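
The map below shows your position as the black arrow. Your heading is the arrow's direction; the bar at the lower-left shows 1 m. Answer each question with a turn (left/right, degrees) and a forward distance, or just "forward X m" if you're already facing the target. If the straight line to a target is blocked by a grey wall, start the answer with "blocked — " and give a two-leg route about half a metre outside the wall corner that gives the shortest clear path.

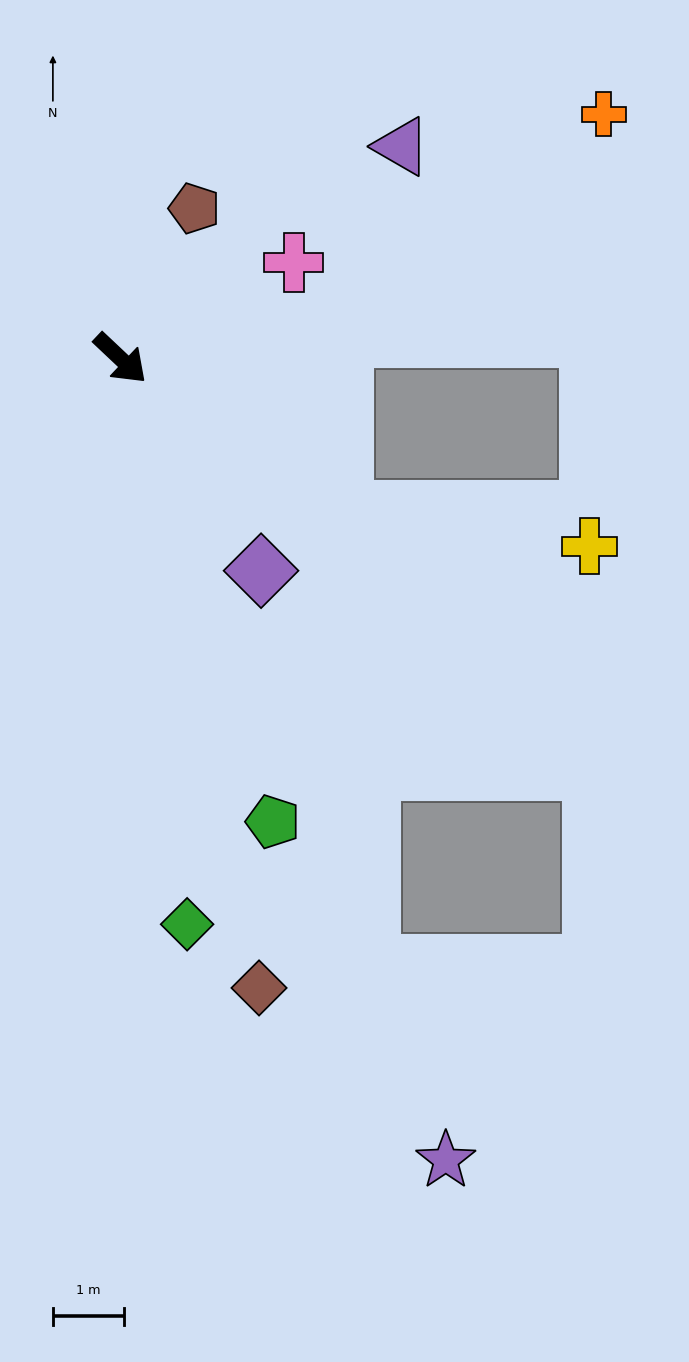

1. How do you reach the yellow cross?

blocked — turn left 9°, forward 3.8 m, then turn left 26°, forward 3.5 m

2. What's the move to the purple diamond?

turn right 13°, forward 3.6 m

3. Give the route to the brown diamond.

turn right 34°, forward 9.1 m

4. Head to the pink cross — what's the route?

turn left 72°, forward 2.8 m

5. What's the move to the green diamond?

turn right 40°, forward 8.0 m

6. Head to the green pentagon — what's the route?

turn right 28°, forward 6.9 m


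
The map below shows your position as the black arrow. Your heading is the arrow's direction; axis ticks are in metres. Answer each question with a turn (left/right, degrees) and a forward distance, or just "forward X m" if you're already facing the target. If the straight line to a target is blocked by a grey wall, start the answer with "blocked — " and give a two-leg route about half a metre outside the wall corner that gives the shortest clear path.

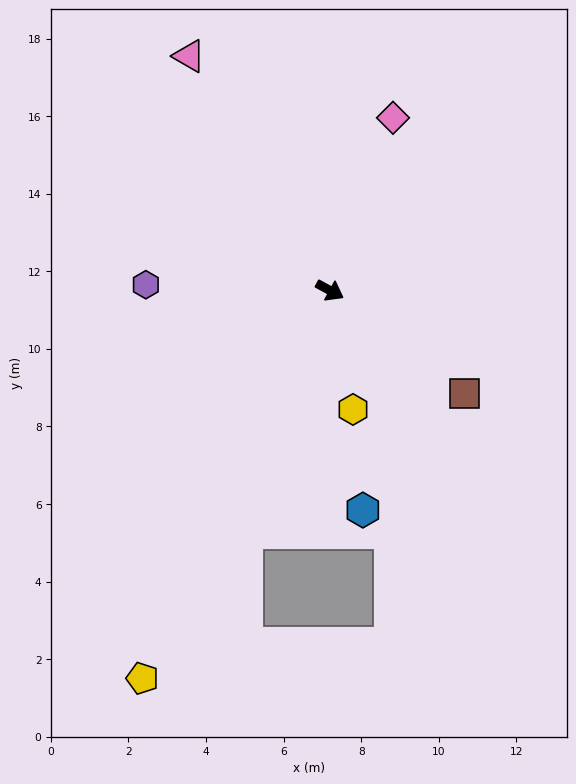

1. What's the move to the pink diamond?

turn left 98°, forward 4.7 m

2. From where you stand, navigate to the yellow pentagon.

turn right 87°, forward 11.1 m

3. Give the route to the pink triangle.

turn left 150°, forward 7.0 m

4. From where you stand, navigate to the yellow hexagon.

turn right 50°, forward 3.1 m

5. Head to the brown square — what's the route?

turn right 9°, forward 4.4 m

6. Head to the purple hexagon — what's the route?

turn right 153°, forward 4.7 m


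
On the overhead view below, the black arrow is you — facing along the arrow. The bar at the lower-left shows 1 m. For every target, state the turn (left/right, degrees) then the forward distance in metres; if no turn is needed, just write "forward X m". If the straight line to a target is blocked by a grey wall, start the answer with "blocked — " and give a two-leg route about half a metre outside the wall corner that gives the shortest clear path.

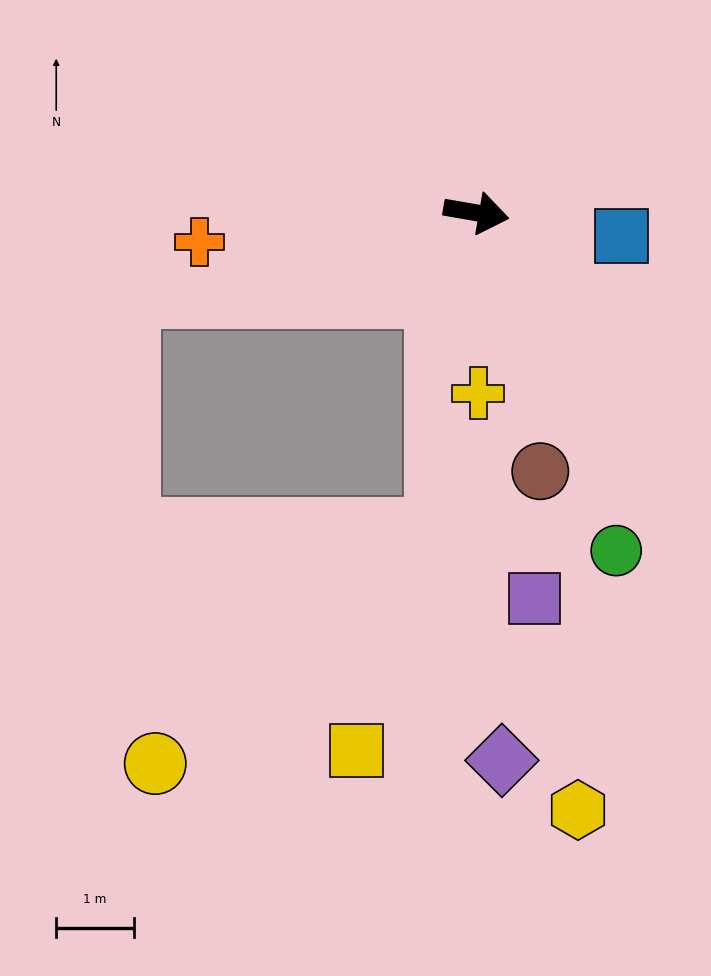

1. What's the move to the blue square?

forward 1.9 m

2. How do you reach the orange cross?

turn right 164°, forward 3.6 m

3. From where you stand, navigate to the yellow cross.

turn right 79°, forward 2.3 m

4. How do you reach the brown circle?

turn right 66°, forward 3.4 m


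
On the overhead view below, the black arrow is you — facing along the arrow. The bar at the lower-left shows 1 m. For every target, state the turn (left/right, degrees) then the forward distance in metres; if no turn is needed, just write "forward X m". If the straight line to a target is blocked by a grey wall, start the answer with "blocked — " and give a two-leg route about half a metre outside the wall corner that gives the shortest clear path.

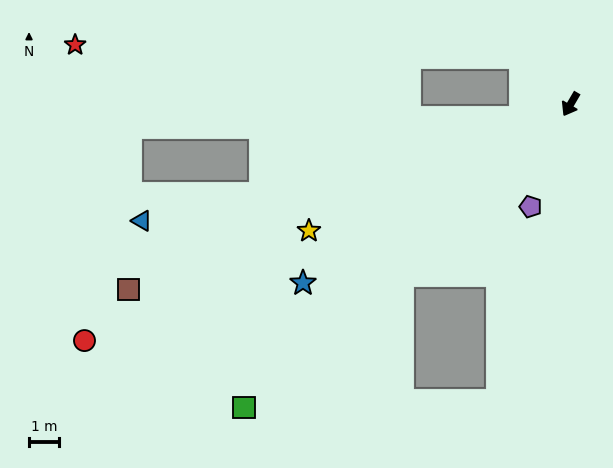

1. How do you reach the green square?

turn right 17°, forward 14.9 m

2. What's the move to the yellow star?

turn right 34°, forward 9.7 m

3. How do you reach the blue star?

turn right 26°, forward 10.7 m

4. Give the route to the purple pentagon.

turn left 9°, forward 3.7 m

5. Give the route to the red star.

blocked — turn right 104°, forward 2.3 m, then turn left 43°, forward 14.9 m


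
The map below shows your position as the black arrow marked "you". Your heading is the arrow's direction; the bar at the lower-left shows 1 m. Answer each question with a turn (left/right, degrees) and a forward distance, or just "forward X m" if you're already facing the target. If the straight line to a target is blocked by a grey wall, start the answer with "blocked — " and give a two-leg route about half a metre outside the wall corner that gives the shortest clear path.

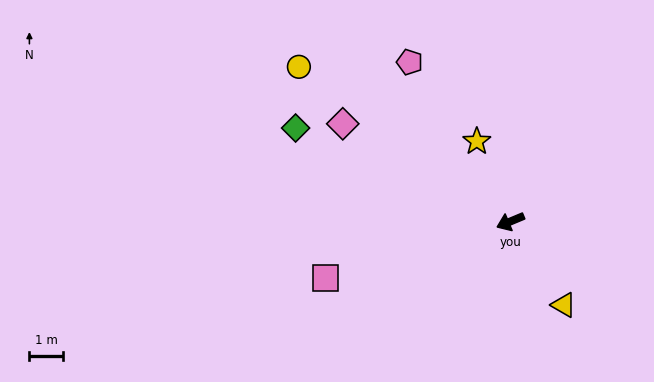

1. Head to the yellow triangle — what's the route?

turn left 100°, forward 3.0 m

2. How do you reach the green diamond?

turn right 46°, forward 7.1 m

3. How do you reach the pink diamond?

turn right 53°, forward 5.9 m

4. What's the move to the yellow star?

turn right 90°, forward 2.6 m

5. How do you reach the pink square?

turn right 6°, forward 5.8 m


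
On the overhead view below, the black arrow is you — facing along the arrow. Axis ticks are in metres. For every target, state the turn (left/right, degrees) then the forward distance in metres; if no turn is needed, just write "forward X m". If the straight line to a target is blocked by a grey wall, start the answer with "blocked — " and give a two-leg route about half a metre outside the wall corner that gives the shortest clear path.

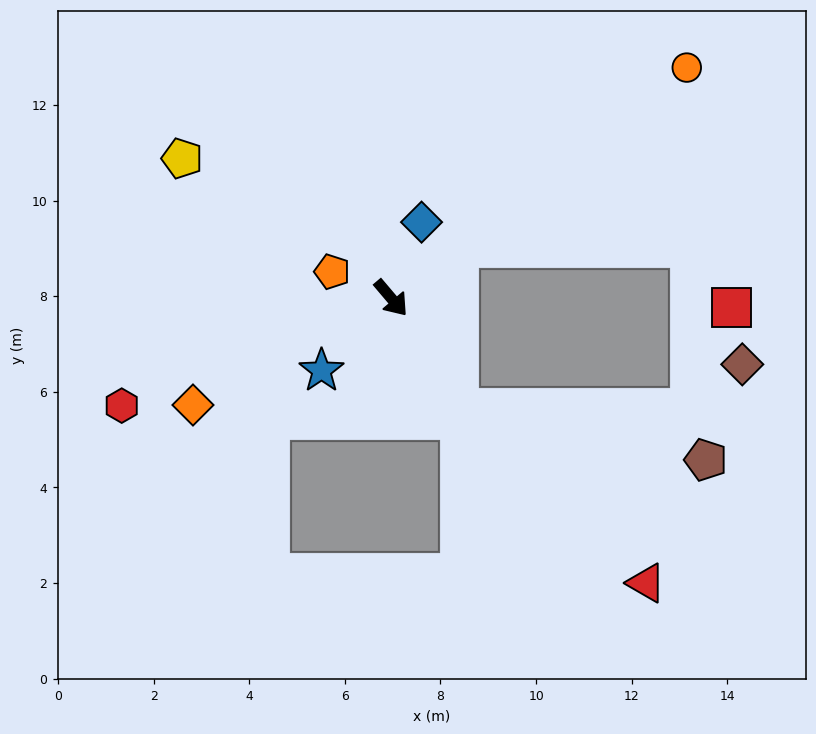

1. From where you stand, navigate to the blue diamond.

turn left 118°, forward 1.7 m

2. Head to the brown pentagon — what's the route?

blocked — turn right 9°, forward 2.7 m, then turn left 47°, forward 5.3 m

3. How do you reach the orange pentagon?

turn right 154°, forward 1.4 m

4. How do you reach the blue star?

turn right 84°, forward 2.1 m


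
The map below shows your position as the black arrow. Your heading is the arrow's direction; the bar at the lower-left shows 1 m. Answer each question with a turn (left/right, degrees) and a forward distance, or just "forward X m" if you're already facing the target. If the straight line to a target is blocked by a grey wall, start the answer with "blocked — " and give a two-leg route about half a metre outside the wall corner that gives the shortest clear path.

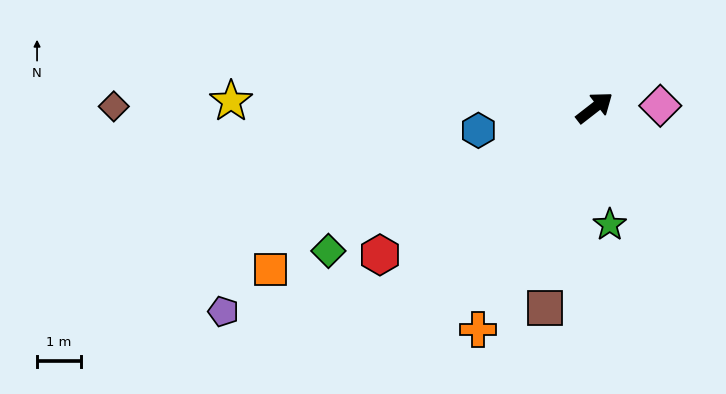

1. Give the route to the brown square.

turn right 142°, forward 4.7 m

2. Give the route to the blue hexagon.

turn left 153°, forward 2.7 m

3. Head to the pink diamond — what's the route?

turn right 36°, forward 1.5 m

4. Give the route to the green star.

turn right 120°, forward 2.7 m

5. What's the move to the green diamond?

turn left 170°, forward 6.8 m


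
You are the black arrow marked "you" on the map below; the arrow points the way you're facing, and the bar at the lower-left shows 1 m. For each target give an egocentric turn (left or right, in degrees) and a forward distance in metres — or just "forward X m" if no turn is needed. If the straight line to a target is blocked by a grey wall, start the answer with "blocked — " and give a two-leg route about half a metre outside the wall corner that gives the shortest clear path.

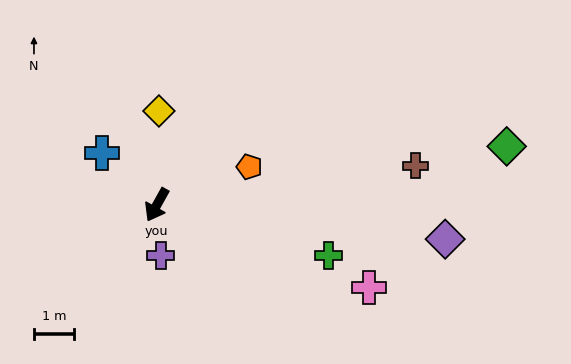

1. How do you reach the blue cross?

turn right 104°, forward 1.9 m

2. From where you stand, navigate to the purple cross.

turn left 34°, forward 1.3 m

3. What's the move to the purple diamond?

turn left 112°, forward 7.3 m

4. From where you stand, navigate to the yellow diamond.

turn right 152°, forward 2.4 m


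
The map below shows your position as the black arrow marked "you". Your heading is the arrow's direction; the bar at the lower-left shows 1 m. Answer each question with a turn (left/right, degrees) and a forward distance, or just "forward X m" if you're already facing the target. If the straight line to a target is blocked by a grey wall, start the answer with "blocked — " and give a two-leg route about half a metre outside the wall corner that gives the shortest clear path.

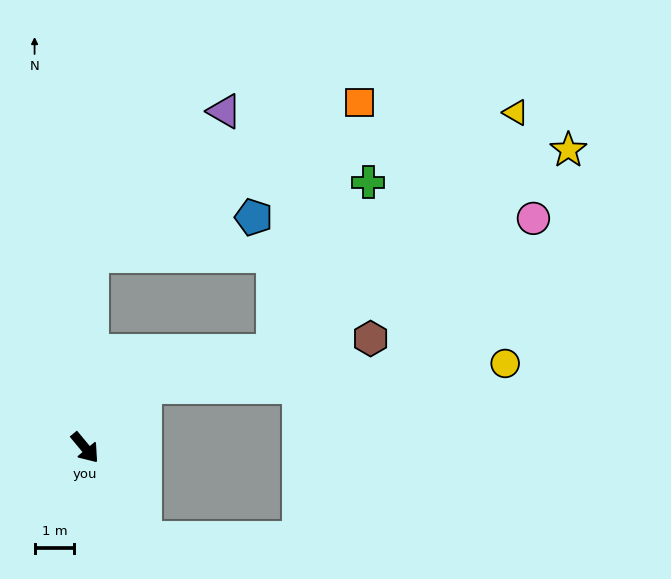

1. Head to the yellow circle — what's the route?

blocked — turn left 96°, forward 2.1 m, then turn right 42°, forward 9.1 m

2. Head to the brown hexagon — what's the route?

blocked — turn left 96°, forward 2.1 m, then turn right 33°, forward 5.8 m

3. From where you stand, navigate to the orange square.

blocked — turn left 138°, forward 4.8 m, then turn right 58°, forward 7.7 m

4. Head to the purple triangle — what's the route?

blocked — turn left 138°, forward 4.8 m, then turn right 40°, forward 4.9 m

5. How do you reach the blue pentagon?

blocked — turn left 138°, forward 4.8 m, then turn right 74°, forward 4.2 m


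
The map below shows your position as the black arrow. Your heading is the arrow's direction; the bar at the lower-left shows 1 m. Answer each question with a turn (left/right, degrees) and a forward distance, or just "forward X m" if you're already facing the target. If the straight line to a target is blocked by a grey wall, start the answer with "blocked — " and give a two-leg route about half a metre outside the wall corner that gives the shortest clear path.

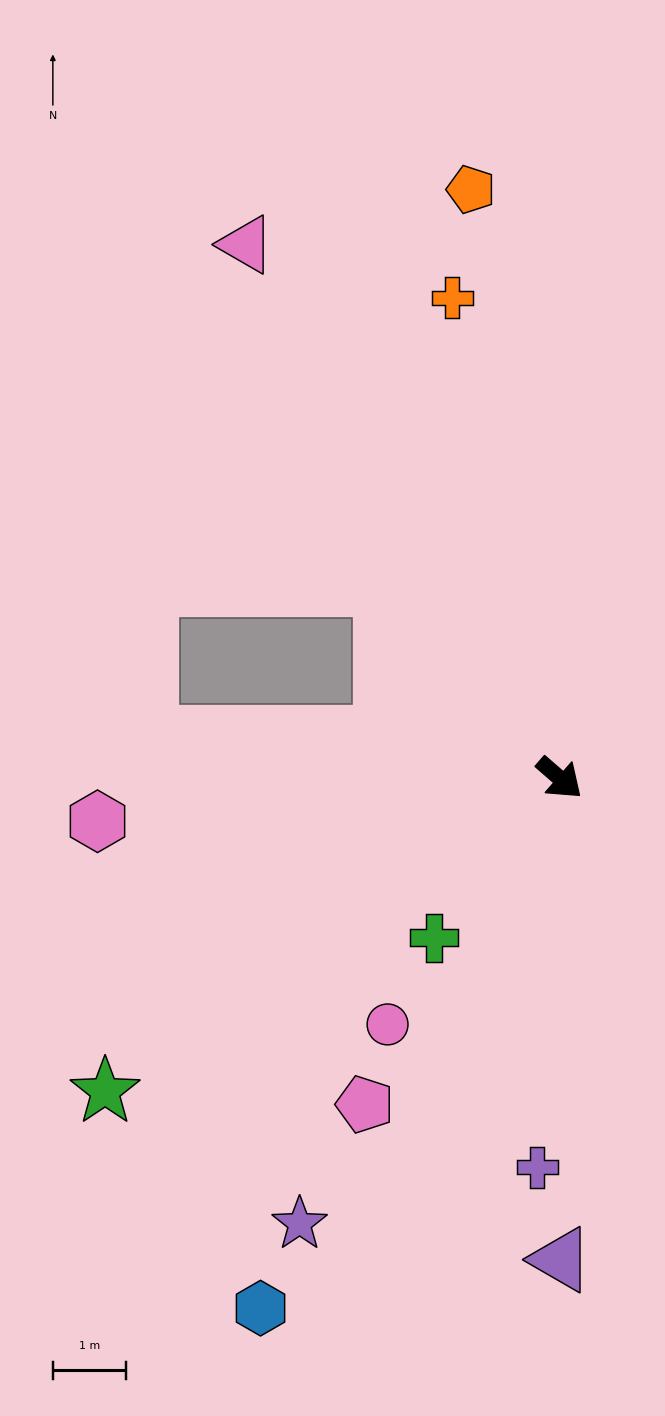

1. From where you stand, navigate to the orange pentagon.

turn left 140°, forward 8.1 m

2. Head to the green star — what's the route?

turn right 104°, forward 7.5 m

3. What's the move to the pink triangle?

turn left 161°, forward 8.4 m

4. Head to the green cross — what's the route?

turn right 87°, forward 2.8 m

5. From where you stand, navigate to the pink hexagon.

turn right 134°, forward 6.3 m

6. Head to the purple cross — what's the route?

turn right 52°, forward 5.3 m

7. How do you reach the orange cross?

turn left 144°, forward 6.7 m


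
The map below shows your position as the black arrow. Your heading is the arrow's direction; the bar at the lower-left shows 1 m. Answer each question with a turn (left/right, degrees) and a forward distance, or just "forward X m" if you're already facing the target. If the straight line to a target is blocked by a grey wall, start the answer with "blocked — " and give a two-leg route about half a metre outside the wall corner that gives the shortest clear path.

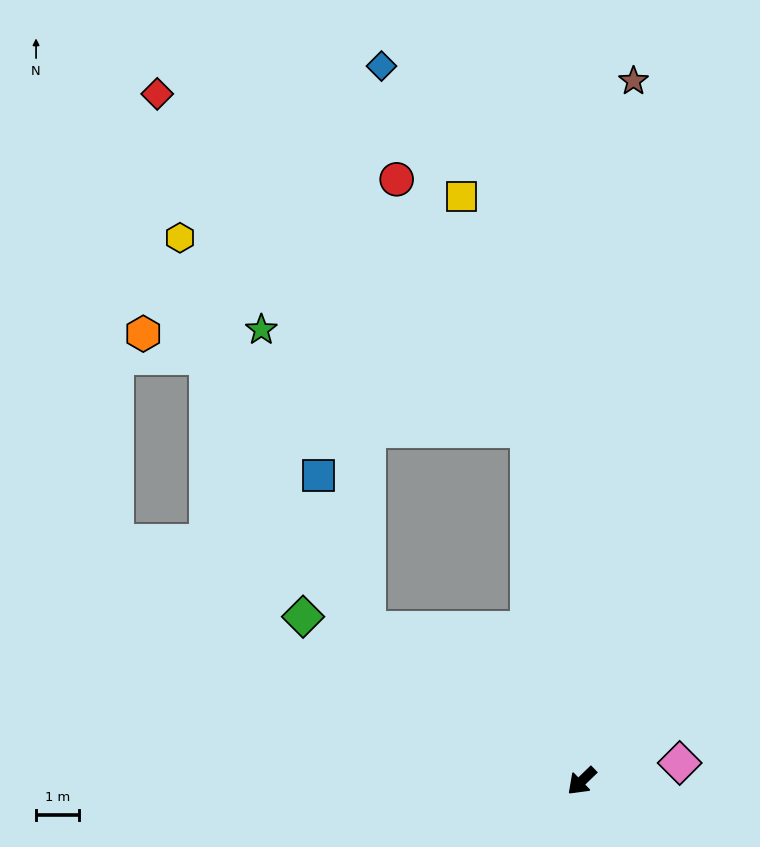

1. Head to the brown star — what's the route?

turn right 138°, forward 16.4 m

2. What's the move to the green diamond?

turn right 74°, forward 7.6 m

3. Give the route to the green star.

blocked — turn right 125°, forward 8.3 m, then turn left 61°, forward 6.7 m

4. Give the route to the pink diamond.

turn left 147°, forward 2.3 m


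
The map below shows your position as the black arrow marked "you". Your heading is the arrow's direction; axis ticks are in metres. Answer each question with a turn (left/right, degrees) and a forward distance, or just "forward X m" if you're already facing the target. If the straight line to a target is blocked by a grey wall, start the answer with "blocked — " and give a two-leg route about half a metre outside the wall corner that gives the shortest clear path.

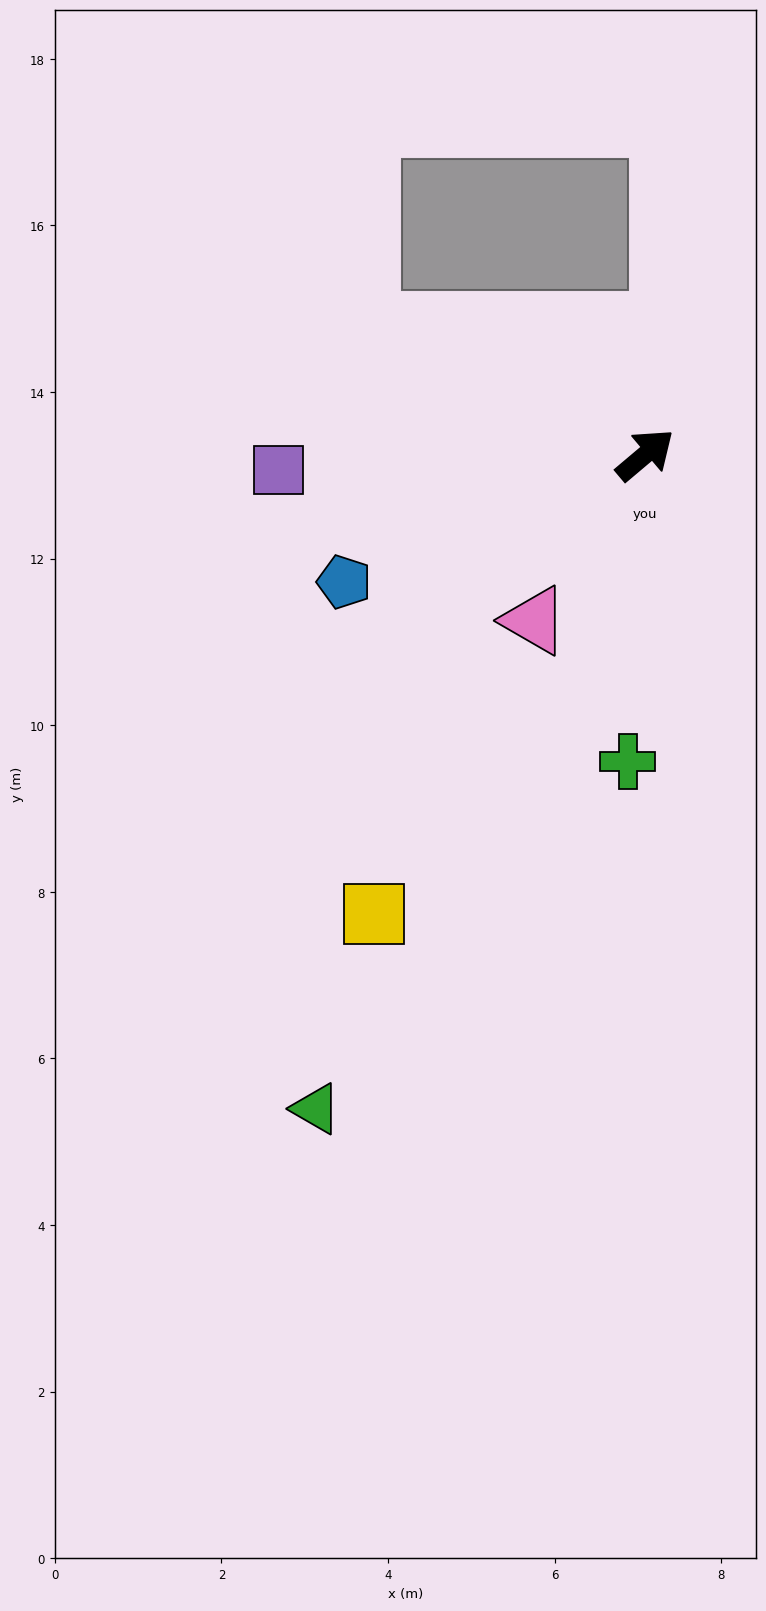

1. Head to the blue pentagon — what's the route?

turn left 163°, forward 3.9 m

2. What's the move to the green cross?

turn right 133°, forward 3.7 m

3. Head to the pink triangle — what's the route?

turn right 164°, forward 2.4 m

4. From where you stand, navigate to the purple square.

turn left 142°, forward 4.4 m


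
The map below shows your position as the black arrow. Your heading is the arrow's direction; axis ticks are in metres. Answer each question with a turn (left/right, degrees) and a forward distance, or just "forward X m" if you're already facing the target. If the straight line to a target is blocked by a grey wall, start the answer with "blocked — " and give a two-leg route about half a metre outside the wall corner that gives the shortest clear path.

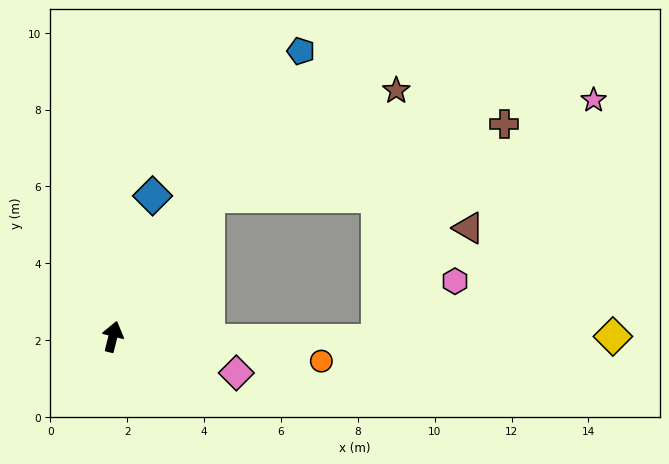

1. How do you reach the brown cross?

blocked — turn right 20°, forward 4.4 m, then turn right 42°, forward 7.9 m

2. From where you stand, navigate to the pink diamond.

turn right 92°, forward 3.3 m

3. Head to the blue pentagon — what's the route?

turn right 19°, forward 8.9 m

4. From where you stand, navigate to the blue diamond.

forward 3.8 m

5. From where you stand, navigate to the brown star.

blocked — turn right 20°, forward 4.4 m, then turn right 26°, forward 5.6 m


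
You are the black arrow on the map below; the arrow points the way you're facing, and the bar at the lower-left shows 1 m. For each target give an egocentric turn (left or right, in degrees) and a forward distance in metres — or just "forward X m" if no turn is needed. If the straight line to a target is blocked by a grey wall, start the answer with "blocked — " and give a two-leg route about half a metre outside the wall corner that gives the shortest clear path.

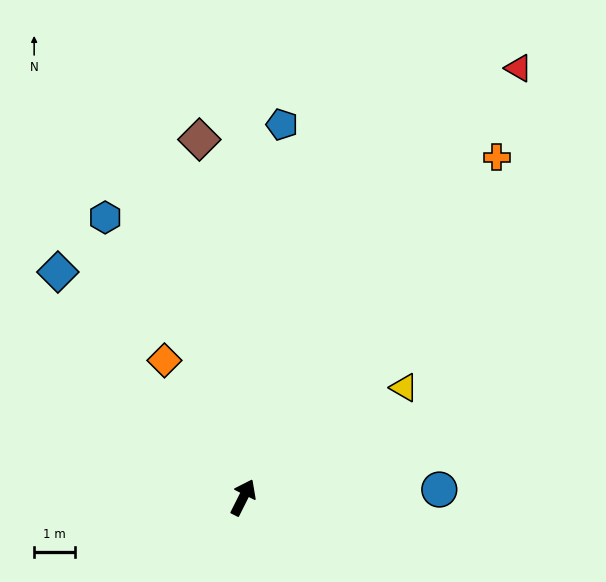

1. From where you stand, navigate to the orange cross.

turn right 10°, forward 10.3 m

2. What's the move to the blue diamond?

turn left 66°, forward 7.1 m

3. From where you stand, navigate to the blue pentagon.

turn left 21°, forward 9.1 m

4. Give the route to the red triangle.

turn right 6°, forward 12.4 m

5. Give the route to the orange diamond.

turn left 57°, forward 3.8 m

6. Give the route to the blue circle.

turn right 61°, forward 4.8 m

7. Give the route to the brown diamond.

turn left 34°, forward 8.8 m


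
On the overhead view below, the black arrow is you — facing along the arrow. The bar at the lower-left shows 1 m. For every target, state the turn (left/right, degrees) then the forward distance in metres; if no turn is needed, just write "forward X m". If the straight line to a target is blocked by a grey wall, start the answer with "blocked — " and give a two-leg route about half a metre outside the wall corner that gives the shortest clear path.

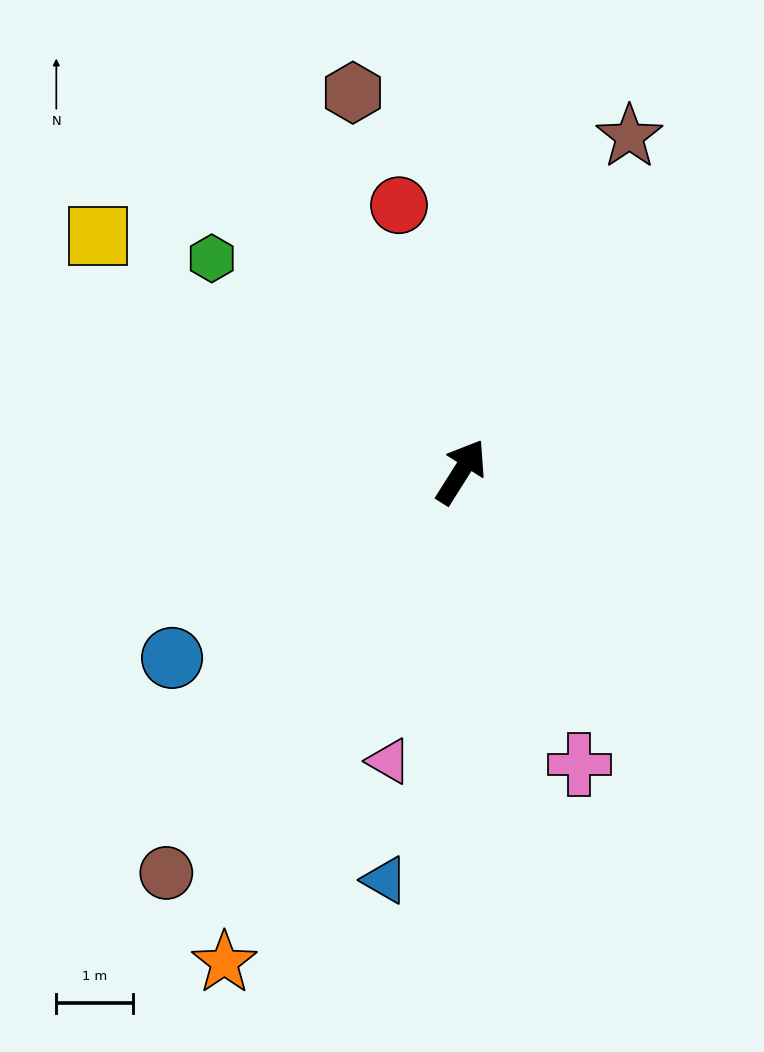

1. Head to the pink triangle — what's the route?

turn right 162°, forward 3.9 m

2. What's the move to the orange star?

turn right 174°, forward 7.1 m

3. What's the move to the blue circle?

turn left 155°, forward 4.5 m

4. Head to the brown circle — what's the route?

turn left 176°, forward 6.5 m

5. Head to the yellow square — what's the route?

turn left 89°, forward 5.7 m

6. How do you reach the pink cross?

turn right 126°, forward 4.1 m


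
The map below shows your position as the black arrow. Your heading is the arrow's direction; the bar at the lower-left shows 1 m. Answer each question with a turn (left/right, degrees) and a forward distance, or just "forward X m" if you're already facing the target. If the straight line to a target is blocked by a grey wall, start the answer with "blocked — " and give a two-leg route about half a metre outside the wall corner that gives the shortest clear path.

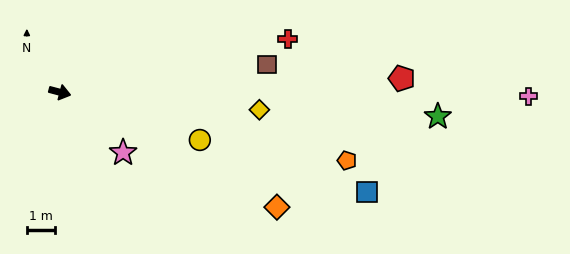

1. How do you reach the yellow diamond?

turn left 10°, forward 7.1 m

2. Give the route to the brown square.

turn left 22°, forward 7.4 m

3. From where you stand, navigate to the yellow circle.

turn right 4°, forward 5.3 m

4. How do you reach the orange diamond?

turn right 13°, forward 8.7 m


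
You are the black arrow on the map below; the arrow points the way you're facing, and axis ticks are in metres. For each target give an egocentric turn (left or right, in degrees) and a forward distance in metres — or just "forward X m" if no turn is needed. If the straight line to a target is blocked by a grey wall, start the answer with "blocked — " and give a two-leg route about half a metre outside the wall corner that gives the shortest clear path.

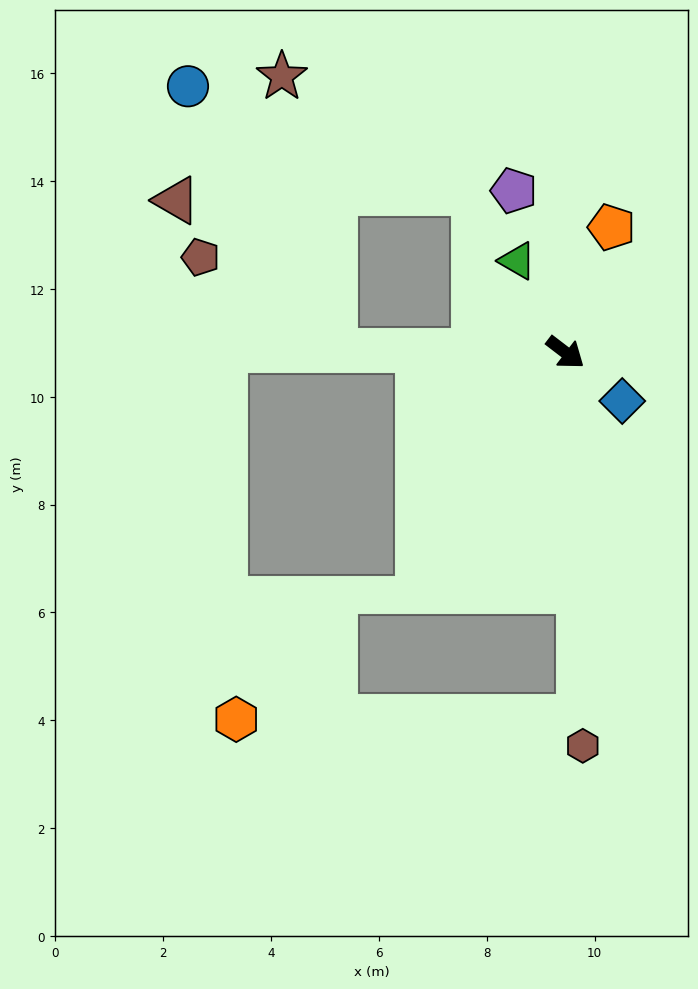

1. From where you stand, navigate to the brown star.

blocked — turn right 143°, forward 4.3 m, then turn right 79°, forward 5.2 m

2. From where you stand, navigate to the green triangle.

turn left 155°, forward 1.9 m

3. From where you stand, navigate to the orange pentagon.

turn left 107°, forward 2.5 m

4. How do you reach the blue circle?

blocked — turn right 143°, forward 4.3 m, then turn right 61°, forward 5.6 m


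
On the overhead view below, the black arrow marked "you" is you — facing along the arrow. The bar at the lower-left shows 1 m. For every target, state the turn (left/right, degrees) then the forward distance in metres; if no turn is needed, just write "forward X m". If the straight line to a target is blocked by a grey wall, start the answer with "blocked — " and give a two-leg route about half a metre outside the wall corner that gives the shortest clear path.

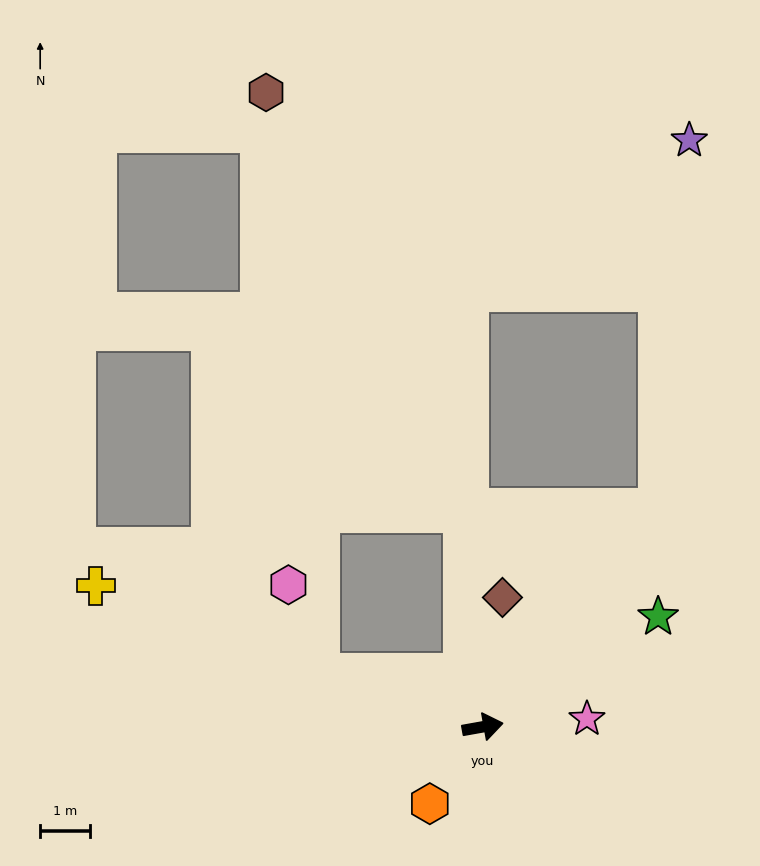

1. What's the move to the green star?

turn left 22°, forward 4.1 m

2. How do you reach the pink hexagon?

blocked — turn left 152°, forward 3.4 m, then turn right 54°, forward 1.9 m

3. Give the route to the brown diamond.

turn left 71°, forward 2.6 m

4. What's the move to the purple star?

blocked — turn left 41°, forward 5.6 m, then turn left 34°, forward 7.4 m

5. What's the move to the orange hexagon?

turn right 135°, forward 1.9 m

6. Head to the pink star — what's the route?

turn right 6°, forward 2.1 m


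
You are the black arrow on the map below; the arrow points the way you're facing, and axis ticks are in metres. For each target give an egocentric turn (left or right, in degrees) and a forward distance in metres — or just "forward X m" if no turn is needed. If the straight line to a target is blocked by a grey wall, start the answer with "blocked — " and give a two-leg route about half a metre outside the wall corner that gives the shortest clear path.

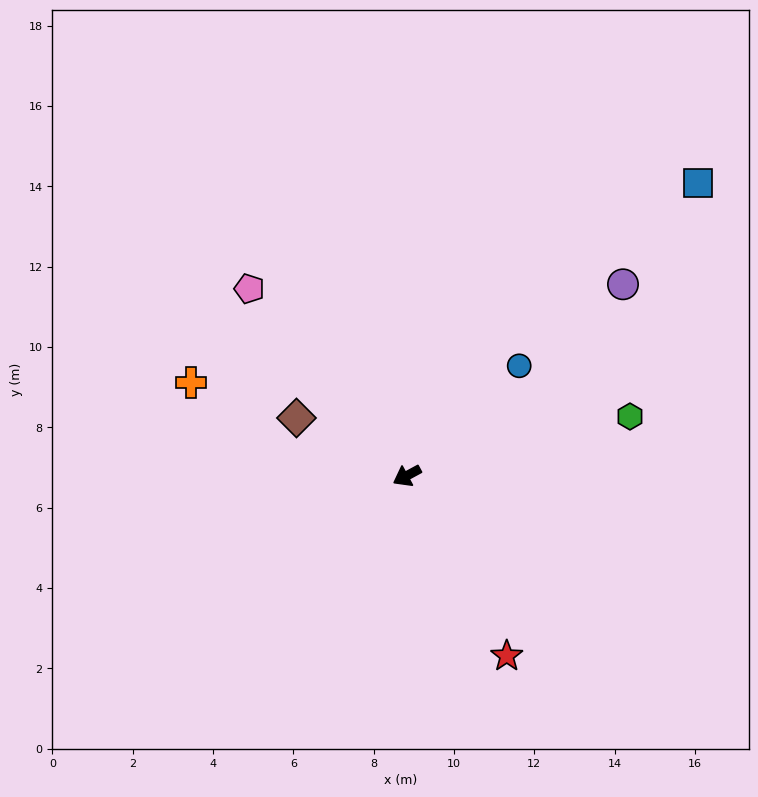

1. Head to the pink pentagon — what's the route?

turn right 78°, forward 6.1 m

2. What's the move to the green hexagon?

turn left 166°, forward 5.7 m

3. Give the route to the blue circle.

turn right 164°, forward 3.9 m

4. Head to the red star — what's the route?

turn left 91°, forward 5.1 m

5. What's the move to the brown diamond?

turn right 56°, forward 3.1 m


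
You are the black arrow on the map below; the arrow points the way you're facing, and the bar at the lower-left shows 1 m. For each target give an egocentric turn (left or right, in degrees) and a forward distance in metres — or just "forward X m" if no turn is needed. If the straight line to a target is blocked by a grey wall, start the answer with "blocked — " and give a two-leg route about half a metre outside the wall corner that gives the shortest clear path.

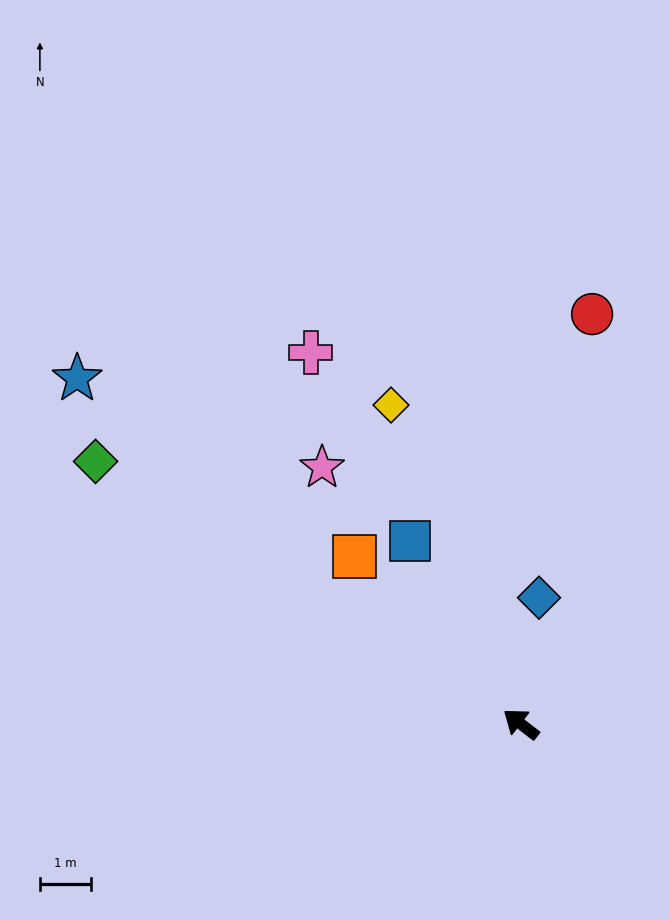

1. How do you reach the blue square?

turn right 21°, forward 4.2 m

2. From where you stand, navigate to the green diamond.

turn left 6°, forward 9.8 m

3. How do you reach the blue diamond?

turn right 60°, forward 2.5 m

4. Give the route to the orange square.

turn right 7°, forward 4.6 m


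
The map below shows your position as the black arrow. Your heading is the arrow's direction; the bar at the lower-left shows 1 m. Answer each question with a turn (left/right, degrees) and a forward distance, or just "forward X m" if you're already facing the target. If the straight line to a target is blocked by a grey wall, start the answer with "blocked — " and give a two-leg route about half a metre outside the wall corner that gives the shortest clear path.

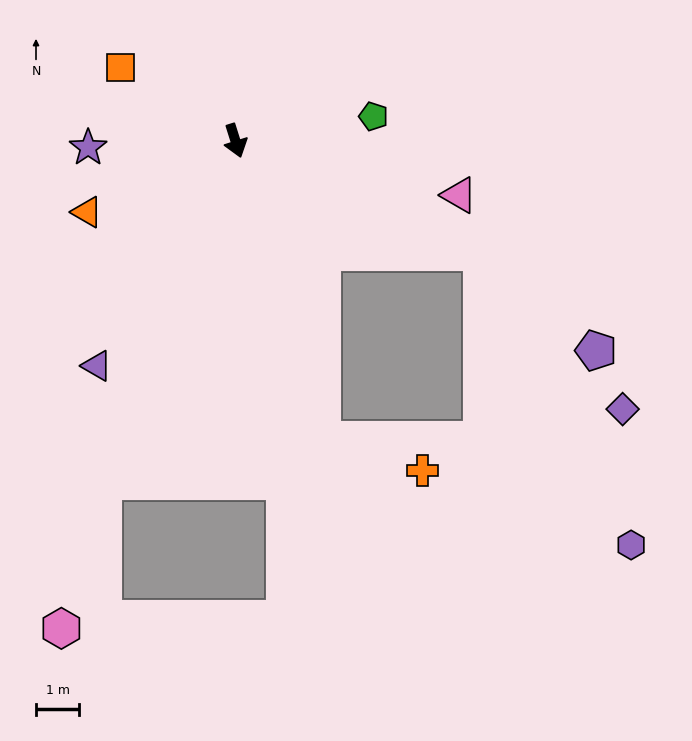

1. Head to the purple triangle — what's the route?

turn right 49°, forward 6.1 m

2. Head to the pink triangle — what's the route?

turn left 59°, forward 5.3 m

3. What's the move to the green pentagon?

turn left 83°, forward 3.2 m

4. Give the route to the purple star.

turn right 105°, forward 3.4 m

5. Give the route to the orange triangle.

turn right 82°, forward 3.8 m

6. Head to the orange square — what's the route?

turn right 140°, forward 3.1 m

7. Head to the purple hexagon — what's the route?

blocked — turn left 48°, forward 6.2 m, then turn right 38°, forward 7.6 m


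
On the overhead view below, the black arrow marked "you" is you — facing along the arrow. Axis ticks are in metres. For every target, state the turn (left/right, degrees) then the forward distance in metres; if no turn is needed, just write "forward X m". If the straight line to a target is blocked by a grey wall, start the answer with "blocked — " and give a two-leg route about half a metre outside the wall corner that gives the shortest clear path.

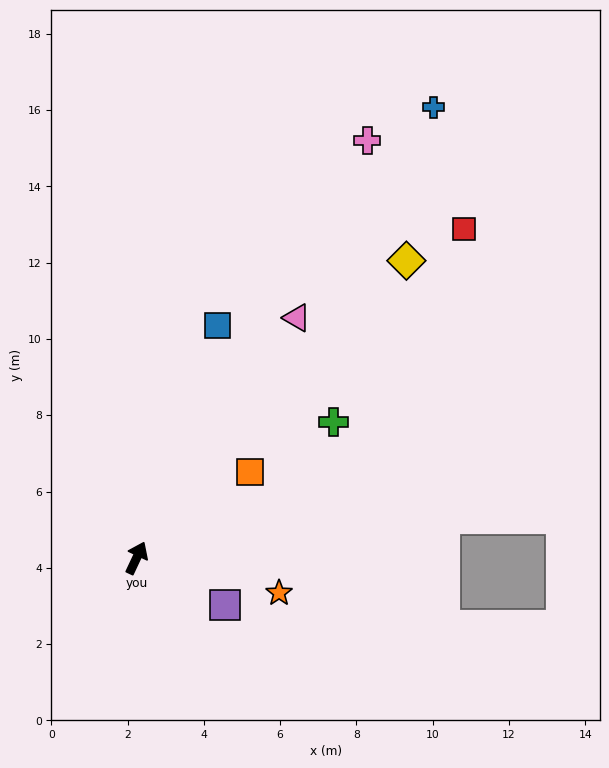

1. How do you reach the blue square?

turn left 6°, forward 6.4 m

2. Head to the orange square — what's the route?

turn right 28°, forward 3.7 m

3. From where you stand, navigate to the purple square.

turn right 93°, forward 2.6 m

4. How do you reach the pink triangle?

turn right 9°, forward 7.6 m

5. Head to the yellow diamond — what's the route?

turn right 17°, forward 10.5 m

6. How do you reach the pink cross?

turn right 4°, forward 12.5 m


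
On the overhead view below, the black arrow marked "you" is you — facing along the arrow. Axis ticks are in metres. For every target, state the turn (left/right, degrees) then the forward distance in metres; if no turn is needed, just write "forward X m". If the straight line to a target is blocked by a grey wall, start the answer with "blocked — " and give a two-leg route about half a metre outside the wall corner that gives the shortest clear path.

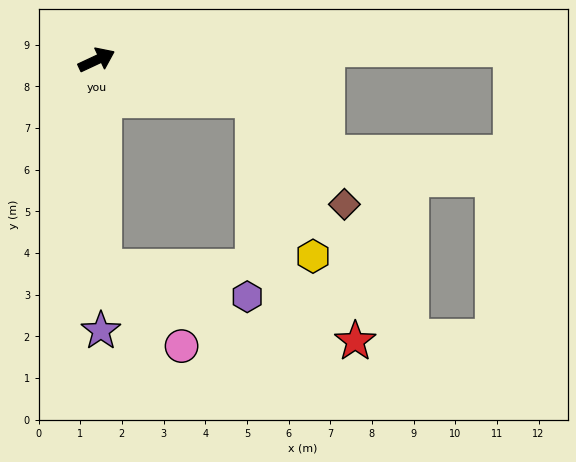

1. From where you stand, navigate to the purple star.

turn right 114°, forward 6.5 m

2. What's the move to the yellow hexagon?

blocked — turn right 40°, forward 3.9 m, then turn right 54°, forward 4.0 m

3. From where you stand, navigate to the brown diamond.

blocked — turn right 40°, forward 3.9 m, then turn right 34°, forward 3.3 m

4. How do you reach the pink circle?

blocked — turn right 113°, forward 5.0 m, then turn left 42°, forward 2.7 m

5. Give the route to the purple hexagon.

blocked — turn right 113°, forward 5.0 m, then turn left 76°, forward 3.5 m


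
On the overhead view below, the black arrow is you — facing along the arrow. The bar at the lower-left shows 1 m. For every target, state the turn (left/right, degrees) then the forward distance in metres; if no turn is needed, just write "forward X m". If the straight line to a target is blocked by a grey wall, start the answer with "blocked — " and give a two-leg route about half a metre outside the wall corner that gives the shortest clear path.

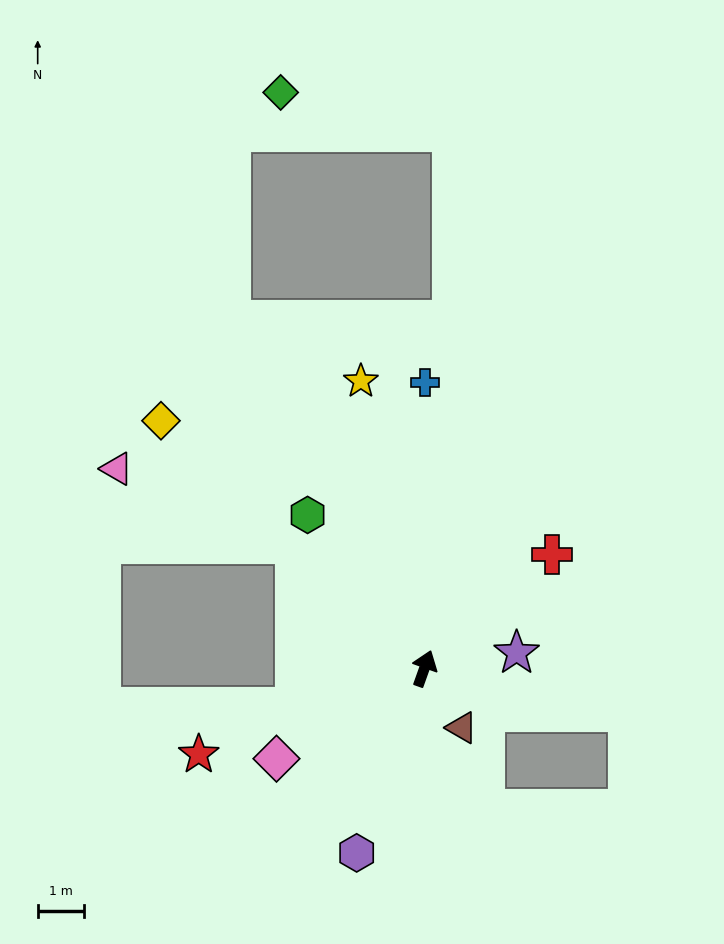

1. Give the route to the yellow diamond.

turn left 66°, forward 7.8 m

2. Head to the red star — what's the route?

turn left 131°, forward 5.2 m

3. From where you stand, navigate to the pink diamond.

turn left 141°, forward 3.7 m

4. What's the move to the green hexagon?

turn left 57°, forward 4.2 m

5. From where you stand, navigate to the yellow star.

turn left 32°, forward 6.3 m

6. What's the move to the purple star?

turn right 61°, forward 2.0 m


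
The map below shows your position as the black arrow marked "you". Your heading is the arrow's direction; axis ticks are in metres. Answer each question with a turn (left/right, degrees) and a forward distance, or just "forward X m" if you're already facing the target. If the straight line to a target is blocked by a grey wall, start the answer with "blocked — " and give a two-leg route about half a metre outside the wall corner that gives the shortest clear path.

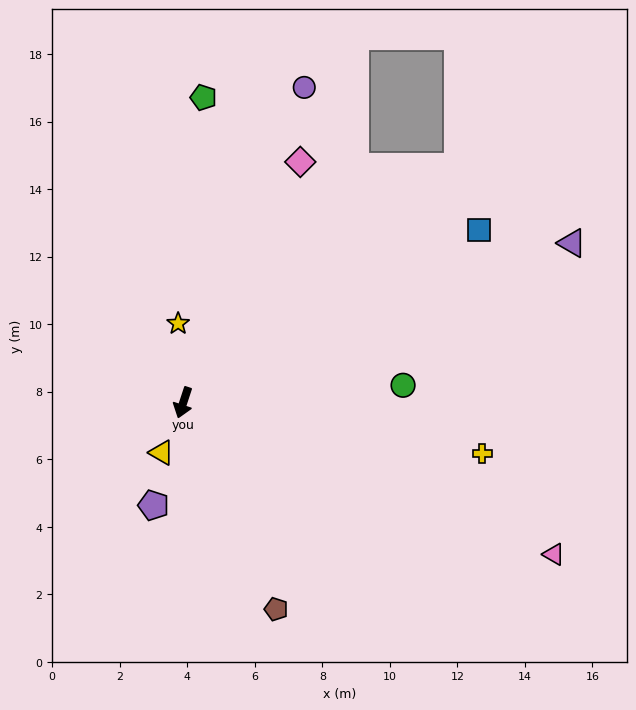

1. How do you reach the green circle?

turn left 113°, forward 6.5 m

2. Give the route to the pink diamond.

turn left 172°, forward 7.9 m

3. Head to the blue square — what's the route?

turn left 138°, forward 10.1 m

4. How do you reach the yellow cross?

turn left 98°, forward 9.0 m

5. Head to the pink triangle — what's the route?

turn left 86°, forward 11.9 m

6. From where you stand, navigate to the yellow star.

turn right 158°, forward 2.3 m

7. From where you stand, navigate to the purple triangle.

turn left 131°, forward 12.4 m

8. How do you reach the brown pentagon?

turn left 42°, forward 6.7 m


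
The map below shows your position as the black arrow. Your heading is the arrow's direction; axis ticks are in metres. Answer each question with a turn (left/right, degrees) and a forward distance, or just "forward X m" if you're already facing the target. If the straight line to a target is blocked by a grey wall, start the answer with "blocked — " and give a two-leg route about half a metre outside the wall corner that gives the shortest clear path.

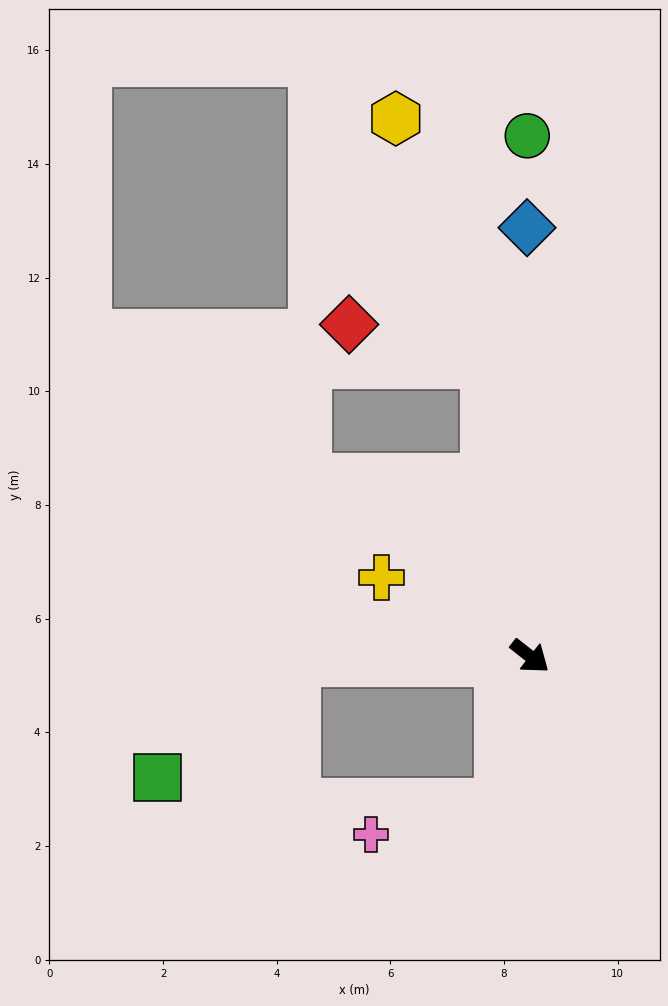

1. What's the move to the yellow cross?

turn right 170°, forward 3.0 m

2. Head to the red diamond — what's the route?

blocked — turn left 137°, forward 5.2 m, then turn left 65°, forward 2.5 m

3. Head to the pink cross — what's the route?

blocked — turn right 64°, forward 2.6 m, then turn right 64°, forward 2.3 m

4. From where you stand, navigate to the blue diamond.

turn left 129°, forward 7.5 m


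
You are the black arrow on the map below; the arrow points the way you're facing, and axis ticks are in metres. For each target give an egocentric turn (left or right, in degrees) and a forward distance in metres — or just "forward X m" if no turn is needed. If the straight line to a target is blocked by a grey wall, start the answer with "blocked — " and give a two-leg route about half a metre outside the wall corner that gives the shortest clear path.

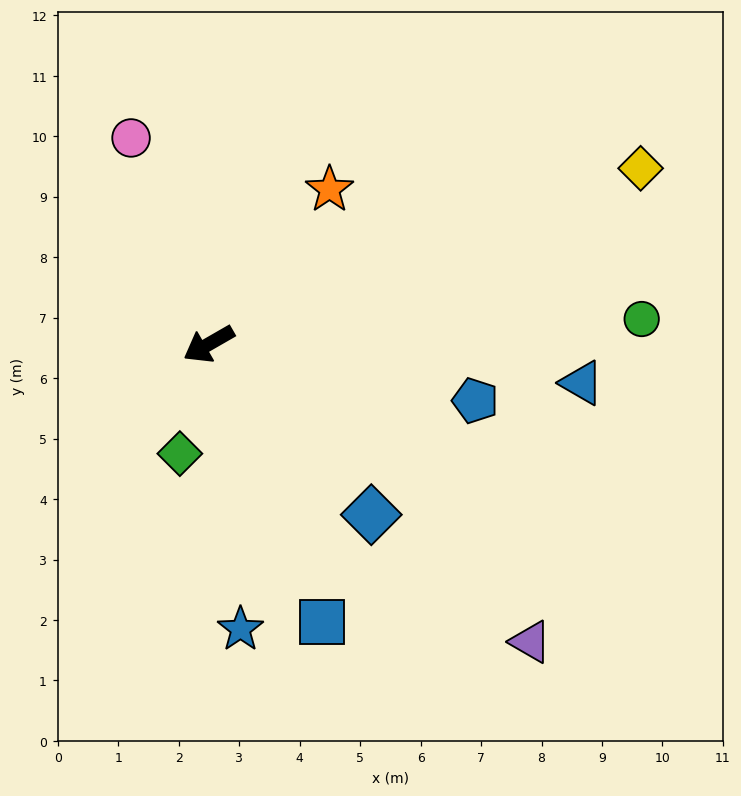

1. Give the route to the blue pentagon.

turn left 138°, forward 4.5 m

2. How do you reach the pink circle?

turn right 99°, forward 3.6 m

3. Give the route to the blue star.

turn left 66°, forward 4.7 m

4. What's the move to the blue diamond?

turn left 104°, forward 3.9 m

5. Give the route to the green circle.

turn left 153°, forward 7.2 m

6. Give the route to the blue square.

turn left 82°, forward 5.0 m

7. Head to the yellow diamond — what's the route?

turn left 172°, forward 7.7 m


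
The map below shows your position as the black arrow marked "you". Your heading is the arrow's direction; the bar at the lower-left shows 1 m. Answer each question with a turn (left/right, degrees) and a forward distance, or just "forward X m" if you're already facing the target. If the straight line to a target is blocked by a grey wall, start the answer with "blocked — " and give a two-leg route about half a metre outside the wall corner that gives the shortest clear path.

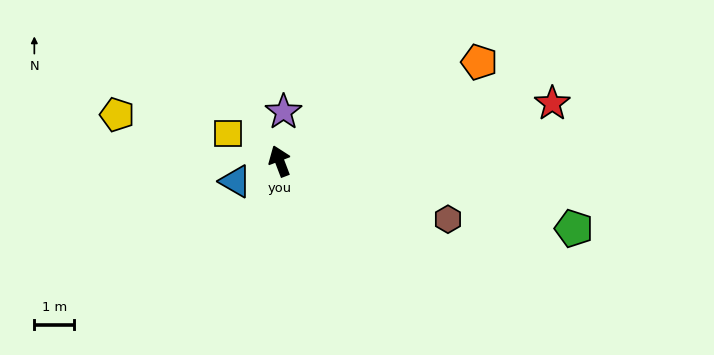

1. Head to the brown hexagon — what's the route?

turn right 130°, forward 4.5 m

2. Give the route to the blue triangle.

turn left 94°, forward 1.2 m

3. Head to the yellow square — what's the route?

turn left 41°, forward 1.5 m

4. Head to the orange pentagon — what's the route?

turn right 85°, forward 5.6 m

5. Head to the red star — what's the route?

turn right 99°, forward 7.0 m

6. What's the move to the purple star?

turn right 26°, forward 1.2 m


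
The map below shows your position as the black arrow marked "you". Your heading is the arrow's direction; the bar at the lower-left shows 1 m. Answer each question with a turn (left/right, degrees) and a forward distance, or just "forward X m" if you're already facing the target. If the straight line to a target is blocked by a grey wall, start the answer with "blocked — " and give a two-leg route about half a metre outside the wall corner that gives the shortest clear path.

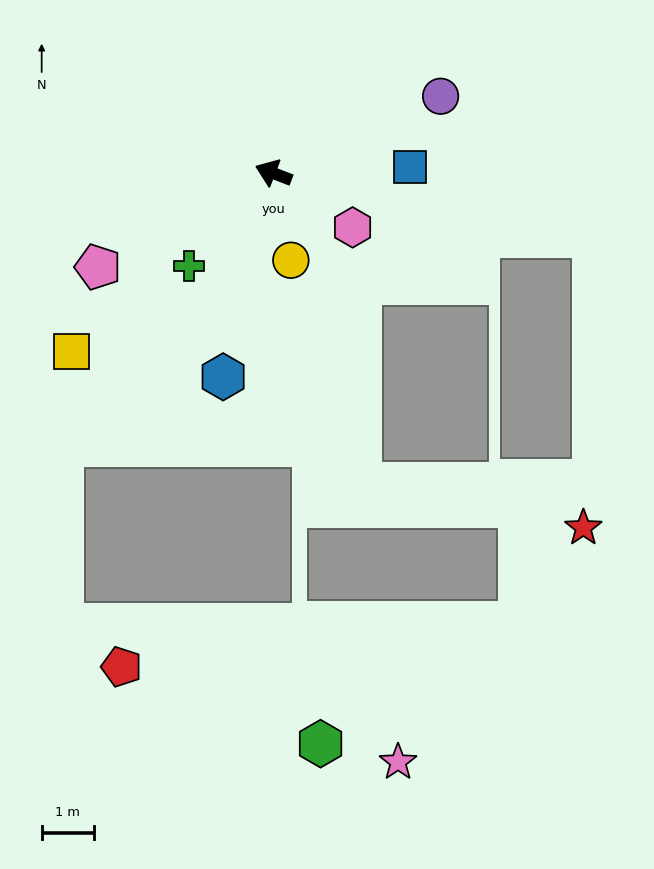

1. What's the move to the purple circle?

turn right 134°, forward 3.5 m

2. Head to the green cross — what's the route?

turn left 69°, forward 2.4 m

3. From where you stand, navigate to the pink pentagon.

turn left 49°, forward 3.8 m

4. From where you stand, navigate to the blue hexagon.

turn left 97°, forward 4.0 m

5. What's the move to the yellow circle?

turn left 122°, forward 1.7 m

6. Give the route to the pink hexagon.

turn left 167°, forward 1.8 m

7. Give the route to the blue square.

turn right 156°, forward 2.6 m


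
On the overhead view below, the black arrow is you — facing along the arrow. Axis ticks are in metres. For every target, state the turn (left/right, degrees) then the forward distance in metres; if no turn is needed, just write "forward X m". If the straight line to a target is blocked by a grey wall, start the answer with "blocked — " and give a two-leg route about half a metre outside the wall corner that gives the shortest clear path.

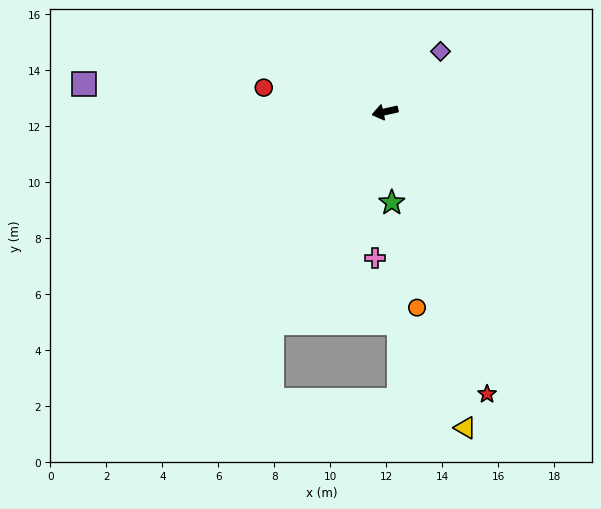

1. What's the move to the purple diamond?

turn right 145°, forward 2.9 m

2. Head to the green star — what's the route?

turn left 82°, forward 3.3 m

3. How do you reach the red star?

turn left 97°, forward 10.7 m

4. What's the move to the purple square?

turn right 18°, forward 10.8 m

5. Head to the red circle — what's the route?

turn right 24°, forward 4.4 m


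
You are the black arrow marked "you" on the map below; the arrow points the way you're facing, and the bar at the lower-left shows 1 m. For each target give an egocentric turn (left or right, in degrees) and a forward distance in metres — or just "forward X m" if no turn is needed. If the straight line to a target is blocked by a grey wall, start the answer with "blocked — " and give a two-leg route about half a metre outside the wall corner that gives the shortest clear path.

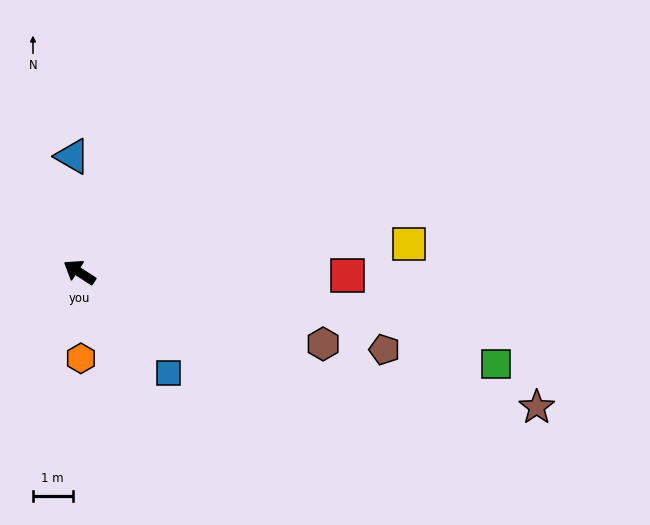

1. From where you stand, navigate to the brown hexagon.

turn right 163°, forward 6.4 m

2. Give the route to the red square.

turn right 148°, forward 6.8 m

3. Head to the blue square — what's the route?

turn left 164°, forward 3.4 m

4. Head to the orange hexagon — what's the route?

turn left 124°, forward 2.2 m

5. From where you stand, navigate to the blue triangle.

turn right 54°, forward 2.9 m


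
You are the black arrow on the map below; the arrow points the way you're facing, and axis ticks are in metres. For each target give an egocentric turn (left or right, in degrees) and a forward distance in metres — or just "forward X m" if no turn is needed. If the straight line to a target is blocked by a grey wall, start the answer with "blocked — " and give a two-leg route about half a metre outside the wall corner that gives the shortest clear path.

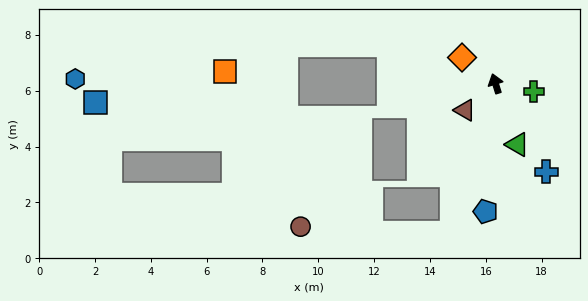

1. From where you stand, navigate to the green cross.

turn right 119°, forward 1.4 m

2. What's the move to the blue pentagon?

turn left 158°, forward 4.6 m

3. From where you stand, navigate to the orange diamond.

turn left 35°, forward 1.5 m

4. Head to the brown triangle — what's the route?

turn left 114°, forward 1.5 m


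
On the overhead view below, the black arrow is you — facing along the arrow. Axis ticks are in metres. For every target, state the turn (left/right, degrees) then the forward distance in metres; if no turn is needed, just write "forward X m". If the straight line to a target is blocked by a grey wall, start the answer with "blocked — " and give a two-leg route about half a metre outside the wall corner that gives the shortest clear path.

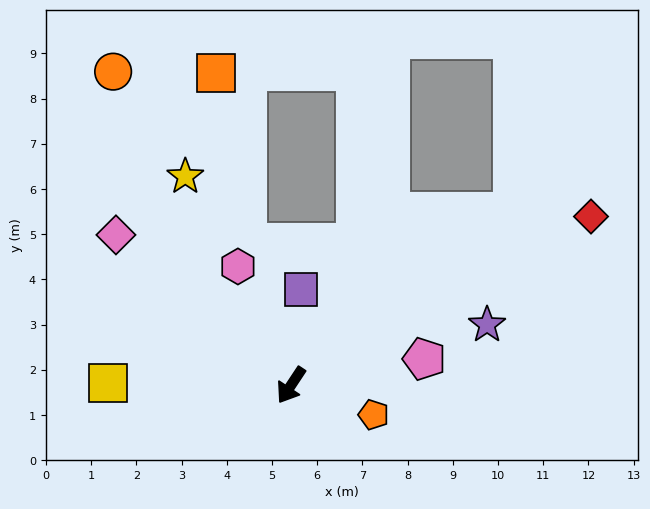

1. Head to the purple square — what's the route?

turn right 152°, forward 2.1 m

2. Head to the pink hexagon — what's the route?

turn right 122°, forward 2.9 m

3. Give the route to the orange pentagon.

turn left 104°, forward 1.9 m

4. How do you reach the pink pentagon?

turn left 135°, forward 3.0 m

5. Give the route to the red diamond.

turn left 153°, forward 7.6 m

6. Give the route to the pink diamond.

turn right 97°, forward 5.1 m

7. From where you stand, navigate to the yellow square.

turn right 57°, forward 4.0 m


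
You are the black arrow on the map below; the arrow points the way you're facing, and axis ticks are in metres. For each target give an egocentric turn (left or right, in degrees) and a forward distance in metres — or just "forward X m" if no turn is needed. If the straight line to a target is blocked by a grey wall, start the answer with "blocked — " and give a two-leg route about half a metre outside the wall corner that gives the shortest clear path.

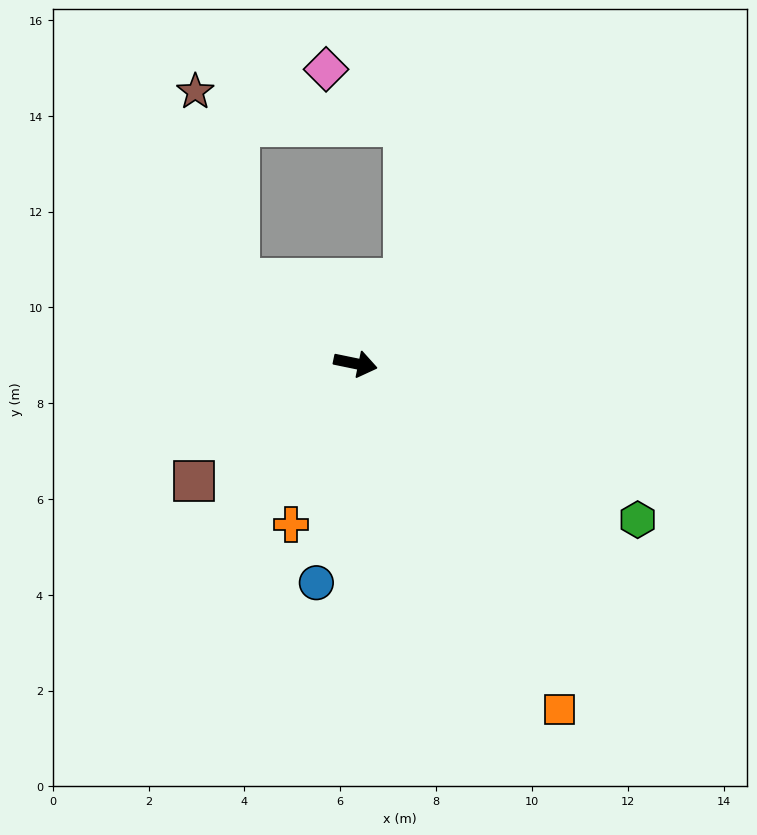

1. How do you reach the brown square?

turn right 132°, forward 4.2 m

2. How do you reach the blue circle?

turn right 88°, forward 4.6 m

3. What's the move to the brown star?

blocked — turn left 155°, forward 3.0 m, then turn right 40°, forward 4.0 m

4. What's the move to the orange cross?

turn right 100°, forward 3.6 m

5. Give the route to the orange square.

turn right 48°, forward 8.4 m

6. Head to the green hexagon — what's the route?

turn right 17°, forward 6.7 m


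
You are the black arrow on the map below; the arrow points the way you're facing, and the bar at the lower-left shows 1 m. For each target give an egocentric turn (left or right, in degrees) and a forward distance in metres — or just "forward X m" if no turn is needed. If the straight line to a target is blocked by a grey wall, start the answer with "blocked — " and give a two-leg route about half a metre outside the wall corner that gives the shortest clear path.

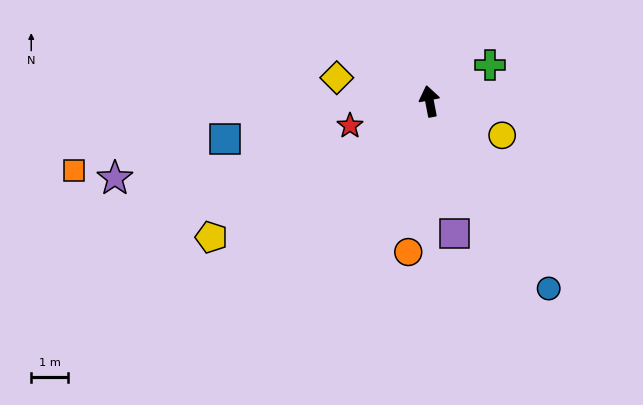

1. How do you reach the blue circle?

turn right 158°, forward 6.0 m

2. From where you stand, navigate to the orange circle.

turn left 161°, forward 4.1 m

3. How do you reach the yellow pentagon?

turn left 111°, forward 7.0 m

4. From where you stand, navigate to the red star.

turn left 96°, forward 2.3 m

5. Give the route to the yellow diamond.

turn left 65°, forward 2.6 m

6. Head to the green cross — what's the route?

turn right 70°, forward 1.9 m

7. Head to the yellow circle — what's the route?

turn right 126°, forward 2.2 m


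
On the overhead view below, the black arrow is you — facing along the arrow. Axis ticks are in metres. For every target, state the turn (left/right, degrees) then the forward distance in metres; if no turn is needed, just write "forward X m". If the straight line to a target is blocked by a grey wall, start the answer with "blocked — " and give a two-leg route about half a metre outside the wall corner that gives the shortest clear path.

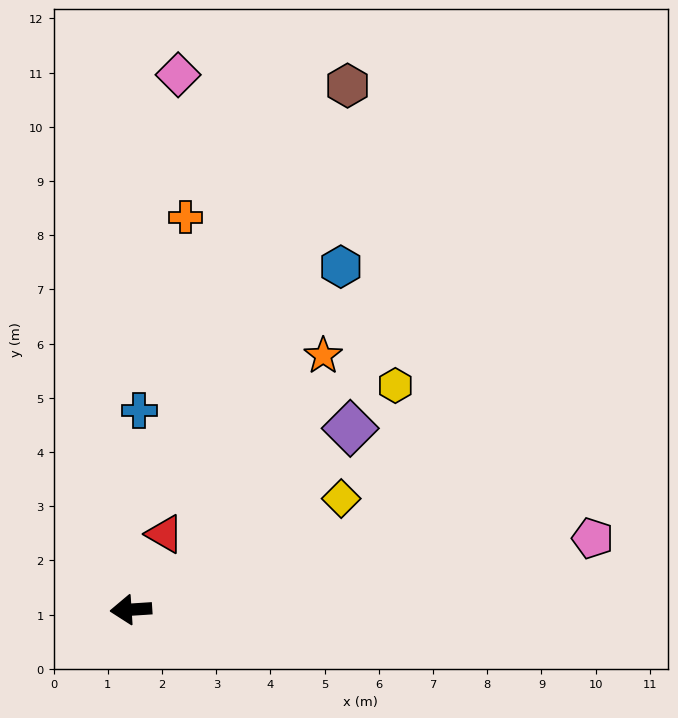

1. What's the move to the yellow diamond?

turn right 156°, forward 4.4 m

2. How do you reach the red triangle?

turn right 118°, forward 1.5 m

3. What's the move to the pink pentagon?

turn right 175°, forward 8.6 m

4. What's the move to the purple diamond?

turn right 144°, forward 5.3 m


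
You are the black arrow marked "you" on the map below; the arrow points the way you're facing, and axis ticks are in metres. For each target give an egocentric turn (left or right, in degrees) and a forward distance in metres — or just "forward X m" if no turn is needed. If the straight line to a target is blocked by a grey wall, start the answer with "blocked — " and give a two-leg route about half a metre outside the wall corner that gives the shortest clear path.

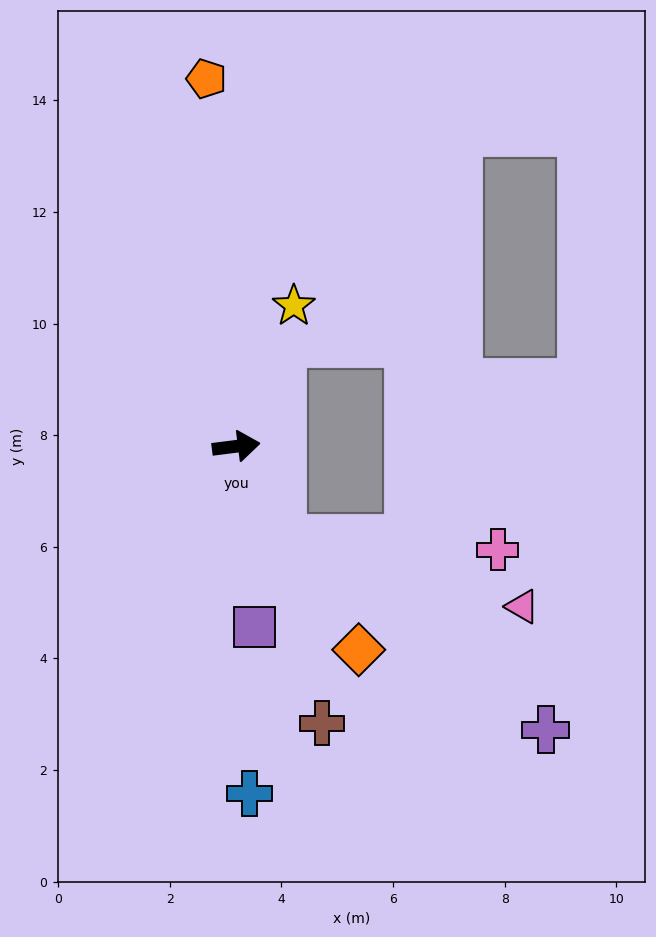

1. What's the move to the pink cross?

blocked — turn right 70°, forward 1.8 m, then turn left 60°, forward 3.9 m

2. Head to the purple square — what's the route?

turn right 91°, forward 3.2 m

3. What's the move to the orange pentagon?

turn left 87°, forward 6.6 m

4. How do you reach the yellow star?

turn left 61°, forward 2.7 m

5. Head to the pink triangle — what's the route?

blocked — turn right 70°, forward 1.8 m, then turn left 47°, forward 4.5 m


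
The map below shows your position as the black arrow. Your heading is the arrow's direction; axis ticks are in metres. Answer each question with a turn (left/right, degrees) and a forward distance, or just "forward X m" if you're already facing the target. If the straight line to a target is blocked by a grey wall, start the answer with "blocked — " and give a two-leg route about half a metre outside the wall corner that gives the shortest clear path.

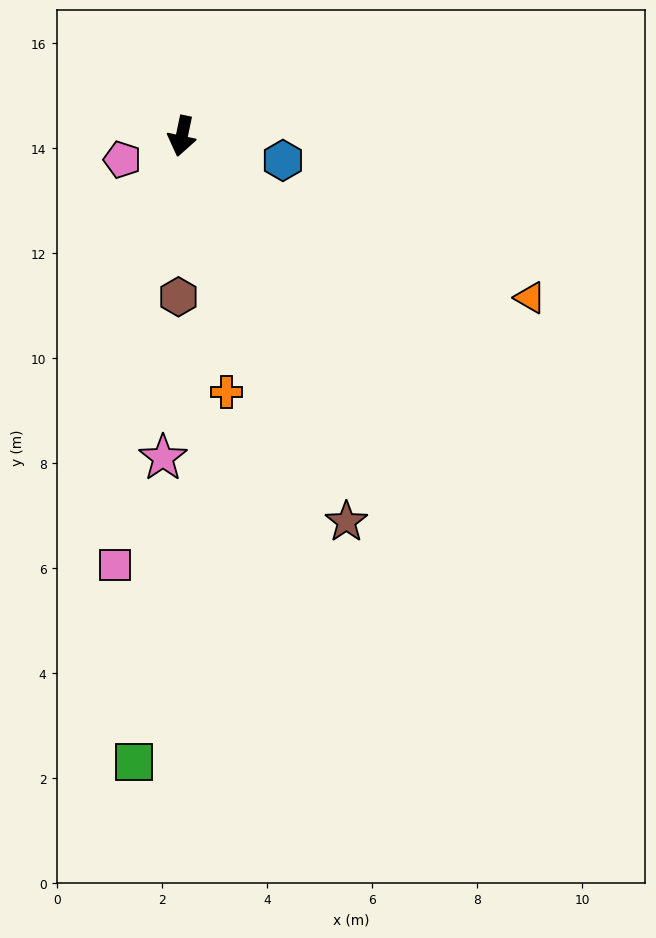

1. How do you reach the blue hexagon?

turn left 88°, forward 2.0 m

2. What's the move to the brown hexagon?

turn left 11°, forward 3.1 m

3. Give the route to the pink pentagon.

turn right 57°, forward 1.2 m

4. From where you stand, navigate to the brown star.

turn left 35°, forward 8.0 m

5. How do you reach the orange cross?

turn left 22°, forward 4.9 m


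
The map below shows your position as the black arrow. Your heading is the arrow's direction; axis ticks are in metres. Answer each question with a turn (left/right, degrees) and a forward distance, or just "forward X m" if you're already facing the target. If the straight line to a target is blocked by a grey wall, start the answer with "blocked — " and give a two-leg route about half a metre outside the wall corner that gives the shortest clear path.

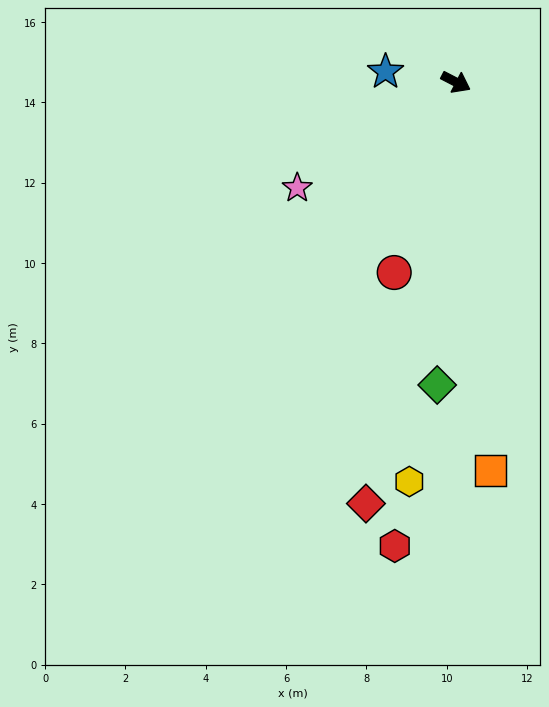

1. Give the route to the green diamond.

turn right 66°, forward 7.6 m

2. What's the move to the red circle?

turn right 81°, forward 5.0 m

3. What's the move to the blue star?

turn right 161°, forward 1.8 m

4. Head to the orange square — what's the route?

turn right 58°, forward 9.7 m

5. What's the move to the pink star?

turn right 119°, forward 4.7 m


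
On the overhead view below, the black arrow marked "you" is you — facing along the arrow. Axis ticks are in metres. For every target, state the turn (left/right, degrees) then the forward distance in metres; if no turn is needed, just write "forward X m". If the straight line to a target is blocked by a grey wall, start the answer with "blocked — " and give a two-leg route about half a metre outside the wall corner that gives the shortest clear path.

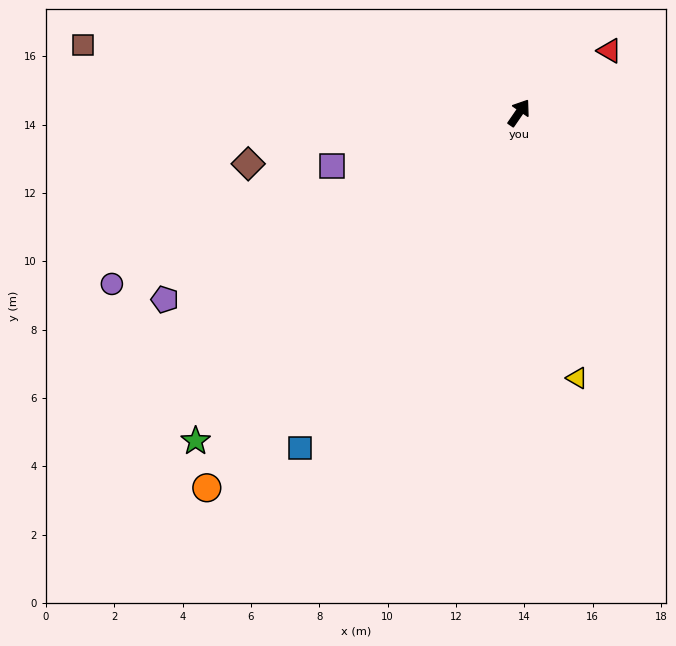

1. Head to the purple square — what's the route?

turn left 140°, forward 5.7 m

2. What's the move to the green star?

turn left 170°, forward 13.5 m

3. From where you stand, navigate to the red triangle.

turn right 21°, forward 3.2 m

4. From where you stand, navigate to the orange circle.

turn left 175°, forward 14.3 m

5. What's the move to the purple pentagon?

turn left 152°, forward 11.7 m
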